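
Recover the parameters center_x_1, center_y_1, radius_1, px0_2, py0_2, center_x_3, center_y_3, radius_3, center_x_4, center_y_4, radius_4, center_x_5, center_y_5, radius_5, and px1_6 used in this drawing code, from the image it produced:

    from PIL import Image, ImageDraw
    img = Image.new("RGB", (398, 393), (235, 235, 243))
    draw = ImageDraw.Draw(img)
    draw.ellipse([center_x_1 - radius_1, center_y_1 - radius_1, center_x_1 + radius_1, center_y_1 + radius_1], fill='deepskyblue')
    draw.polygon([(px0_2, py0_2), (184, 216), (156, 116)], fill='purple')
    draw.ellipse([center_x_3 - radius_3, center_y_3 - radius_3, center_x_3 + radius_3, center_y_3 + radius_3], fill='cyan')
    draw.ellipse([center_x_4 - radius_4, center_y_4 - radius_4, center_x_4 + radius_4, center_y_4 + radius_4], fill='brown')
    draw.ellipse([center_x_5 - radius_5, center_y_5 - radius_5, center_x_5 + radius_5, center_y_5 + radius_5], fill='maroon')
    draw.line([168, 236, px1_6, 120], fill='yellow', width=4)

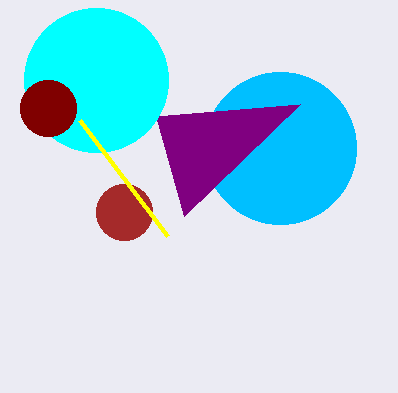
center_x_1 = 280
center_y_1 = 148
radius_1 = 76
px0_2 = 300
py0_2 = 104
center_x_3 = 96
center_y_3 = 80
radius_3 = 72
center_x_4 = 124
center_y_4 = 212
radius_4 = 28
center_x_5 = 48
center_y_5 = 108
radius_5 = 28
px1_6 = 80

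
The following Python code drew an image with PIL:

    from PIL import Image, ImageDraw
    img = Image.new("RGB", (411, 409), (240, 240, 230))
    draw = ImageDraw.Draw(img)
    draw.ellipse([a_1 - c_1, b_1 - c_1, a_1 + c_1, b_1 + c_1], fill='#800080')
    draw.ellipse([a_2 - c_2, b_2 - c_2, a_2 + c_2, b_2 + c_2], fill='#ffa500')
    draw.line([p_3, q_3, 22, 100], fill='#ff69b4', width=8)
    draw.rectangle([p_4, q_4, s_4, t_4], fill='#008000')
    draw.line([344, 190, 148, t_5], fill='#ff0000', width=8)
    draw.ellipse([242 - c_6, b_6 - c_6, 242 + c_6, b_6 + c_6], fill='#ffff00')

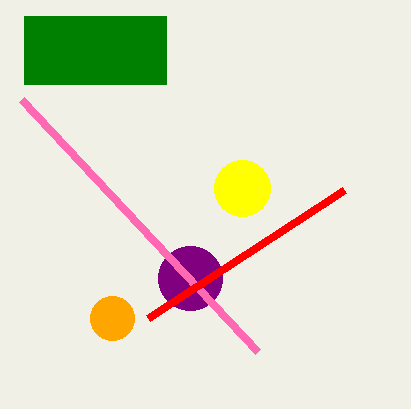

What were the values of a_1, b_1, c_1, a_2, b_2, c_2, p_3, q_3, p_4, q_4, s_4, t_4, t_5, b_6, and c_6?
a_1 = 190, b_1 = 278, c_1 = 32, a_2 = 112, b_2 = 318, c_2 = 22, p_3 = 258, q_3 = 352, p_4 = 24, q_4 = 16, s_4 = 166, t_4 = 84, t_5 = 318, b_6 = 188, c_6 = 28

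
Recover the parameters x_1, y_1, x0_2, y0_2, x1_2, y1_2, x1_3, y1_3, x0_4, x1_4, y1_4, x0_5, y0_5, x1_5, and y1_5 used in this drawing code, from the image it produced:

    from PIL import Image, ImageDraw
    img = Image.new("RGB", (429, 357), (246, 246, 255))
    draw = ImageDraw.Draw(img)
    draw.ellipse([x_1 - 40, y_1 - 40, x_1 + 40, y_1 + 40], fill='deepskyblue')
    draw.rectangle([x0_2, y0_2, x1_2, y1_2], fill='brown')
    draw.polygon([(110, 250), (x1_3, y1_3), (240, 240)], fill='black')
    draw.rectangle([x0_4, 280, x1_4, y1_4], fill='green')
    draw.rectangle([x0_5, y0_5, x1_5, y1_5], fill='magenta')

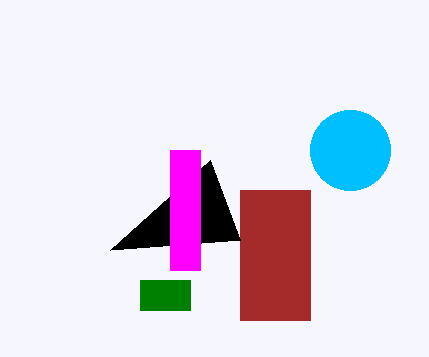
x_1 = 350
y_1 = 150
x0_2 = 240
y0_2 = 190
x1_2 = 310
y1_2 = 320
x1_3 = 210
y1_3 = 160
x0_4 = 140
x1_4 = 190
y1_4 = 310
x0_5 = 170
y0_5 = 150
x1_5 = 200
y1_5 = 270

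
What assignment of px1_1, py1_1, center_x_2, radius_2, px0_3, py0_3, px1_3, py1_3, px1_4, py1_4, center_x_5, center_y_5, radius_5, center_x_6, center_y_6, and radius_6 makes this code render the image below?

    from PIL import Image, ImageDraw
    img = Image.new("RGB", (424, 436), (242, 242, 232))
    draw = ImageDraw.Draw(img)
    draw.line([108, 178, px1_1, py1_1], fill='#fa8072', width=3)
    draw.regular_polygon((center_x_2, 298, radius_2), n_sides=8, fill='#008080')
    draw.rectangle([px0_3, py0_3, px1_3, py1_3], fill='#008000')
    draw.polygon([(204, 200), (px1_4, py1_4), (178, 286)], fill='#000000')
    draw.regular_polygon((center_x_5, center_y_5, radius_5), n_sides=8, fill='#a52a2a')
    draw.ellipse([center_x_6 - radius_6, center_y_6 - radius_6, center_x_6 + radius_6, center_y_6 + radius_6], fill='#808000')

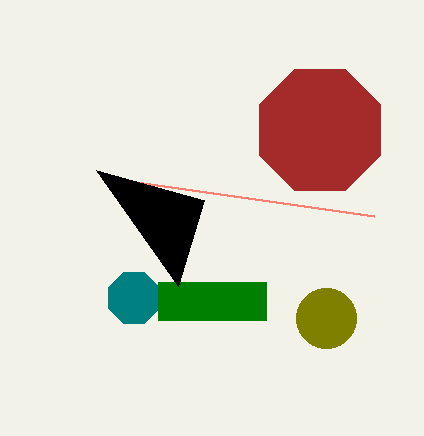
px1_1 = 374, py1_1 = 216, center_x_2 = 134, radius_2 = 28, px0_3 = 158, py0_3 = 282, px1_3 = 266, py1_3 = 320, px1_4 = 96, py1_4 = 170, center_x_5 = 320, center_y_5 = 130, radius_5 = 66, center_x_6 = 326, center_y_6 = 318, radius_6 = 30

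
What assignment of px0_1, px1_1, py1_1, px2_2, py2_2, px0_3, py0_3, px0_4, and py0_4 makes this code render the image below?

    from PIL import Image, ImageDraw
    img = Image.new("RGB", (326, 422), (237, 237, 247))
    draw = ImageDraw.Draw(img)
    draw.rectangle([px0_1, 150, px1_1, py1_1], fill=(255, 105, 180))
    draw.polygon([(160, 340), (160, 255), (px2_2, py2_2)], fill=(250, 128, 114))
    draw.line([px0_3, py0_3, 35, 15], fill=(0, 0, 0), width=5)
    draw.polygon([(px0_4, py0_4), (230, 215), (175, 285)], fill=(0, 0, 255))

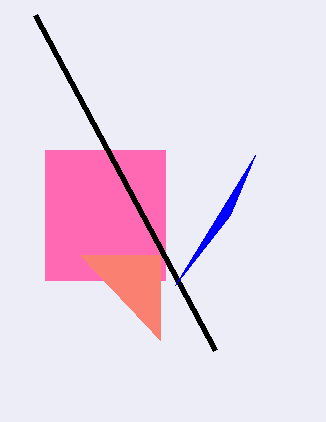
px0_1 = 45, px1_1 = 165, py1_1 = 280, px2_2 = 80, py2_2 = 255, px0_3 = 215, py0_3 = 350, px0_4 = 255, py0_4 = 155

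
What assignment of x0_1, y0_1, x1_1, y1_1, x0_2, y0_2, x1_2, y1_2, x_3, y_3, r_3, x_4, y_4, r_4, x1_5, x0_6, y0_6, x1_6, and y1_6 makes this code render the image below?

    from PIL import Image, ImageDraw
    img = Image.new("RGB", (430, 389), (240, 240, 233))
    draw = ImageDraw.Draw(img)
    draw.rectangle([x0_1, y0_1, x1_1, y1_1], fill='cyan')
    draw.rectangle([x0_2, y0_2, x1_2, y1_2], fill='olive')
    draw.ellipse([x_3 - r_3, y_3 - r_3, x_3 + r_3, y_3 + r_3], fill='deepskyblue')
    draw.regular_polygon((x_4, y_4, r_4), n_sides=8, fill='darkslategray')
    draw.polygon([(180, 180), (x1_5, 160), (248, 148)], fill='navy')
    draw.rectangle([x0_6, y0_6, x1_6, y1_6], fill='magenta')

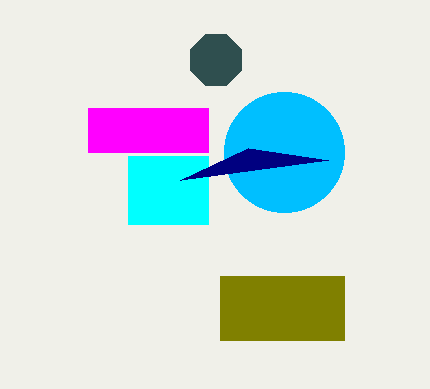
x0_1 = 128
y0_1 = 156
x1_1 = 208
y1_1 = 224
x0_2 = 220
y0_2 = 276
x1_2 = 344
y1_2 = 340
x_3 = 284
y_3 = 152
r_3 = 60
x_4 = 216
y_4 = 60
r_4 = 28
x1_5 = 328
x0_6 = 88
y0_6 = 108
x1_6 = 208
y1_6 = 152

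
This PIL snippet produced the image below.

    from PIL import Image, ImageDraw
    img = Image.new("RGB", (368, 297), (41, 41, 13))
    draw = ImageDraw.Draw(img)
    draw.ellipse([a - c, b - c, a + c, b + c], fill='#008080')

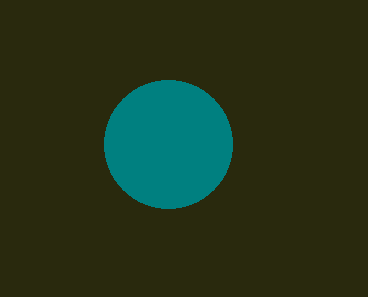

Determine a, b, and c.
a = 168, b = 144, c = 64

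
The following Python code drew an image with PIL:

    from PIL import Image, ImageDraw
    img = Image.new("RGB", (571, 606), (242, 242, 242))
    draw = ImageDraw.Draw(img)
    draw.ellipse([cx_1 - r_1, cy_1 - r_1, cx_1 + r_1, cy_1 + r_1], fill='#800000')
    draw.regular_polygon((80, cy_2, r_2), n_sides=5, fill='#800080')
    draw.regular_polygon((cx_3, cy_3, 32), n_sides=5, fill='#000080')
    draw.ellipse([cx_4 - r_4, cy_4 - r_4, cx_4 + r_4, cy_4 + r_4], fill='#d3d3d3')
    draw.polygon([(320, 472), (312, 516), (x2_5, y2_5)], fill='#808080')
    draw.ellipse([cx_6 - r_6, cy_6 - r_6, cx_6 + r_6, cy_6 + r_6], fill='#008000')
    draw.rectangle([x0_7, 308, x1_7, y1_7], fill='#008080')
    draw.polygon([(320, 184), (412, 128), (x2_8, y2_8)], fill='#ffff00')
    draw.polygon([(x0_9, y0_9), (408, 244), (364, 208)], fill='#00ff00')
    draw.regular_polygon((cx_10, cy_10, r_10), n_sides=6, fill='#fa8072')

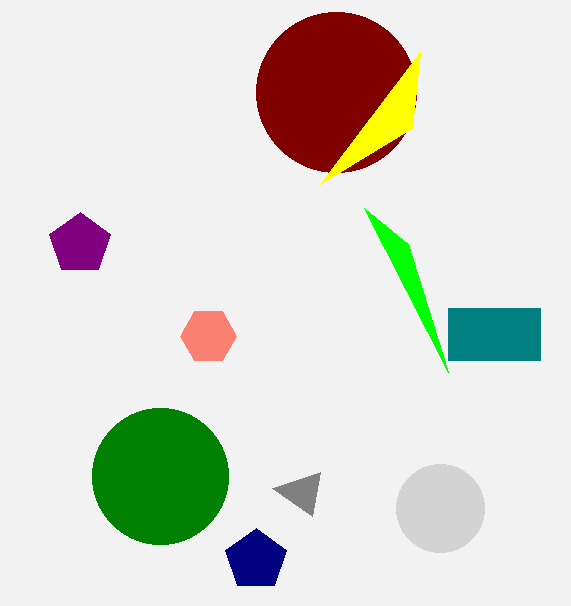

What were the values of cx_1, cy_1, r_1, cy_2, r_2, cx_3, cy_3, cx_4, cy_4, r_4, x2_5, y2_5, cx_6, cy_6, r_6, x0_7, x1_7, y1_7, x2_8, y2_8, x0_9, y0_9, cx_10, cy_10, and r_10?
cx_1 = 336
cy_1 = 92
r_1 = 80
cy_2 = 244
r_2 = 32
cx_3 = 256
cy_3 = 560
cx_4 = 440
cy_4 = 508
r_4 = 44
x2_5 = 272
y2_5 = 488
cx_6 = 160
cy_6 = 476
r_6 = 68
x0_7 = 448
x1_7 = 540
y1_7 = 360
x2_8 = 420
y2_8 = 52
x0_9 = 448
y0_9 = 372
cx_10 = 208
cy_10 = 336
r_10 = 28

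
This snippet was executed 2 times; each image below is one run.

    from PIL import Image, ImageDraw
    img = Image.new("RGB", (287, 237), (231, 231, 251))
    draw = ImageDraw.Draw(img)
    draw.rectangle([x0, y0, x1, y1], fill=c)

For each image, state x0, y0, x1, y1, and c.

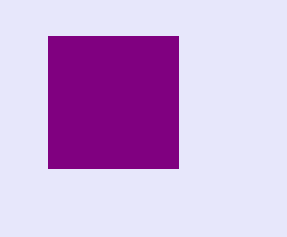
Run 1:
x0 = 48
y0 = 36
x1 = 178
y1 = 168
c = 'purple'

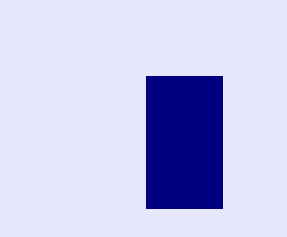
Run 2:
x0 = 146, y0 = 76, x1 = 222, y1 = 208, c = 'navy'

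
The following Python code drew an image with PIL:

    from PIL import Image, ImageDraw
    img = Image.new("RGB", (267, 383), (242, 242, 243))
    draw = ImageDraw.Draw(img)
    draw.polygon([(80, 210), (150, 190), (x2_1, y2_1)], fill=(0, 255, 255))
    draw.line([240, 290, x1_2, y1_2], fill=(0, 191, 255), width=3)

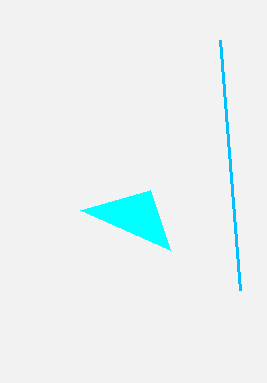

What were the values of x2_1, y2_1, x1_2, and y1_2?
x2_1 = 170; y2_1 = 250; x1_2 = 220; y1_2 = 40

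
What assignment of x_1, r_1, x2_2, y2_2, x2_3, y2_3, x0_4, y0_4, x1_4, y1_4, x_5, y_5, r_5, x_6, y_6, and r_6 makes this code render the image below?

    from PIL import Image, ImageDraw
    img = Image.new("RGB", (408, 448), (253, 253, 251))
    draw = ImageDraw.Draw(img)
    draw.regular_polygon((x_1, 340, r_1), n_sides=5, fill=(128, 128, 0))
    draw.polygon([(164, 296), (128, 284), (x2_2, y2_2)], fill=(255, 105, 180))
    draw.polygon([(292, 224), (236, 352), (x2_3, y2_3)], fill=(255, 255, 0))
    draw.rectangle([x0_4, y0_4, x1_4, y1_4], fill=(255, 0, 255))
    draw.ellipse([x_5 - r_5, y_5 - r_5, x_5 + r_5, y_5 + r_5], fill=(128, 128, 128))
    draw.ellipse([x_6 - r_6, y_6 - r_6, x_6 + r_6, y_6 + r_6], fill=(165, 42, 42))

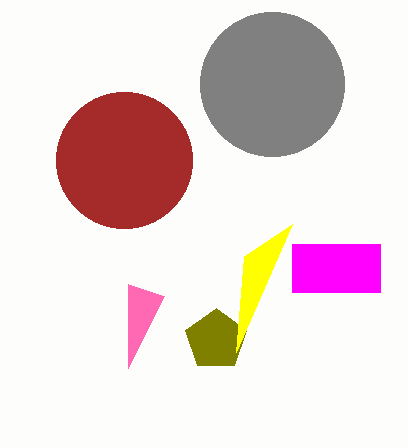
x_1 = 216
r_1 = 32
x2_2 = 128
y2_2 = 368
x2_3 = 244
y2_3 = 256
x0_4 = 292
y0_4 = 244
x1_4 = 380
y1_4 = 292
x_5 = 272
y_5 = 84
r_5 = 72
x_6 = 124
y_6 = 160
r_6 = 68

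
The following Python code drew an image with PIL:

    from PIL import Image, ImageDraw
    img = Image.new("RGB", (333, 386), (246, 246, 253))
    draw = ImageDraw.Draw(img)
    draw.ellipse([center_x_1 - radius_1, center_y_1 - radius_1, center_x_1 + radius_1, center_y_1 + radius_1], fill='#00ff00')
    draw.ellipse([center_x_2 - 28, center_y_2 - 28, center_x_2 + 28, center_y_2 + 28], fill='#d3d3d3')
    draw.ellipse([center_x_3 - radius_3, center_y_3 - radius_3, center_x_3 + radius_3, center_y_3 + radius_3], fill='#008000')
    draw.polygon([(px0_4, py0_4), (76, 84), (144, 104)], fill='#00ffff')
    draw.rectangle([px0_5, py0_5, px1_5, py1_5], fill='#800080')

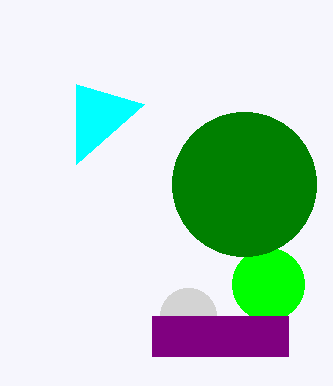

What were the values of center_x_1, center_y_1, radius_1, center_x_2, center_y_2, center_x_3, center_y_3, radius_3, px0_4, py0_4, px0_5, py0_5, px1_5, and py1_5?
center_x_1 = 268, center_y_1 = 284, radius_1 = 36, center_x_2 = 188, center_y_2 = 316, center_x_3 = 244, center_y_3 = 184, radius_3 = 72, px0_4 = 76, py0_4 = 164, px0_5 = 152, py0_5 = 316, px1_5 = 288, py1_5 = 356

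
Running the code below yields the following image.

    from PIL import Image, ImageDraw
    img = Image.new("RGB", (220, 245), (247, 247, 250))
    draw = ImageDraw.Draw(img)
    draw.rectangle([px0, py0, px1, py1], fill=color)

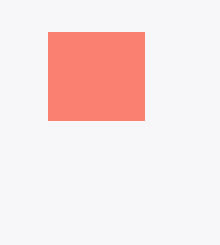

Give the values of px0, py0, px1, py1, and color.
px0 = 48, py0 = 32, px1 = 144, py1 = 120, color = 'salmon'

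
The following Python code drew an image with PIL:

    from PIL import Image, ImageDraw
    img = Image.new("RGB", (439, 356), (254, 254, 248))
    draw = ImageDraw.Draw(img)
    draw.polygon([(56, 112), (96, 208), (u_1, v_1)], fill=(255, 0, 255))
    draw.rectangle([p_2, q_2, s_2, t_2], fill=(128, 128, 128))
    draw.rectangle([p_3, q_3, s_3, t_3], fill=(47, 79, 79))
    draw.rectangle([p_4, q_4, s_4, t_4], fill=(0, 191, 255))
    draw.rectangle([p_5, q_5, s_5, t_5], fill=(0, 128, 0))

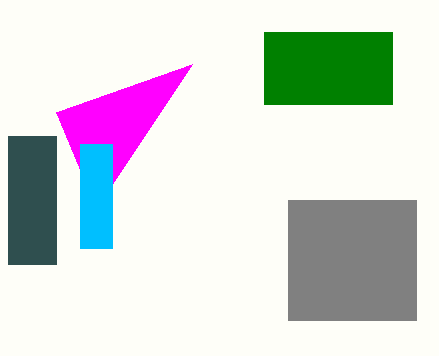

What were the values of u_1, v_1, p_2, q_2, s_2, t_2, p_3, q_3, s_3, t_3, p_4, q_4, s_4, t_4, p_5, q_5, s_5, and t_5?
u_1 = 192; v_1 = 64; p_2 = 288; q_2 = 200; s_2 = 416; t_2 = 320; p_3 = 8; q_3 = 136; s_3 = 56; t_3 = 264; p_4 = 80; q_4 = 144; s_4 = 112; t_4 = 248; p_5 = 264; q_5 = 32; s_5 = 392; t_5 = 104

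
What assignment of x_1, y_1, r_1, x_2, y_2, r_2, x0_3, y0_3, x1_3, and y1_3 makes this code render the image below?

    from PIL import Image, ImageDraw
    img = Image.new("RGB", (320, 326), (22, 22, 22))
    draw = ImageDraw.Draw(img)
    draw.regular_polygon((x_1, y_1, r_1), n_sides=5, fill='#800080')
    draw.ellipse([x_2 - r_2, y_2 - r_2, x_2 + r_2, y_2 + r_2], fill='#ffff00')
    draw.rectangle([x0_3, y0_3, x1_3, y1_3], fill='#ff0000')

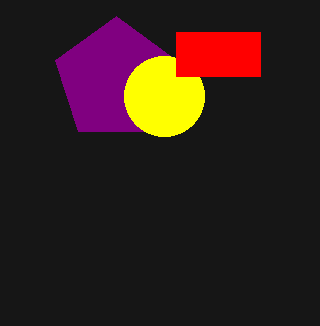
x_1 = 116; y_1 = 80; r_1 = 64; x_2 = 164; y_2 = 96; r_2 = 40; x0_3 = 176; y0_3 = 32; x1_3 = 260; y1_3 = 76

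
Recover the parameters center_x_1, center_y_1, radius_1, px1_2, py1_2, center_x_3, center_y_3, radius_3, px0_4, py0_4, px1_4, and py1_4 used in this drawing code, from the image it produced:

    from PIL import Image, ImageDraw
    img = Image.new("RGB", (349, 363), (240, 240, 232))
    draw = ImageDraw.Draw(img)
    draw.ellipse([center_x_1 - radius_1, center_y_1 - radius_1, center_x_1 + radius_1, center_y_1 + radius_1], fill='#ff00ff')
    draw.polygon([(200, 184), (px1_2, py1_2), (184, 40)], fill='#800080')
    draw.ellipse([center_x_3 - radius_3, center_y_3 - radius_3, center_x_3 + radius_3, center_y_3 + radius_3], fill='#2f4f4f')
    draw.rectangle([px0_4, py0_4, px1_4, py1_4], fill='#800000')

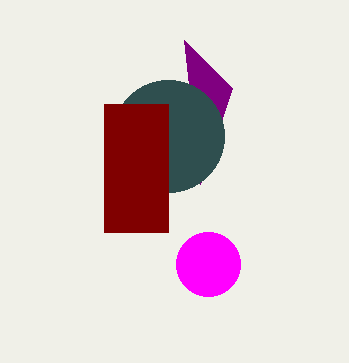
center_x_1 = 208; center_y_1 = 264; radius_1 = 32; px1_2 = 232; py1_2 = 88; center_x_3 = 168; center_y_3 = 136; radius_3 = 56; px0_4 = 104; py0_4 = 104; px1_4 = 168; py1_4 = 232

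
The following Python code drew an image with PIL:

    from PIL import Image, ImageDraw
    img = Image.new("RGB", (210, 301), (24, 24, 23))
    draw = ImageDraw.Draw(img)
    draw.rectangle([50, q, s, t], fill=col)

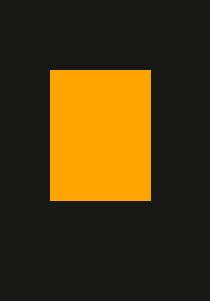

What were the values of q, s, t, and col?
q = 70; s = 150; t = 200; col = 'orange'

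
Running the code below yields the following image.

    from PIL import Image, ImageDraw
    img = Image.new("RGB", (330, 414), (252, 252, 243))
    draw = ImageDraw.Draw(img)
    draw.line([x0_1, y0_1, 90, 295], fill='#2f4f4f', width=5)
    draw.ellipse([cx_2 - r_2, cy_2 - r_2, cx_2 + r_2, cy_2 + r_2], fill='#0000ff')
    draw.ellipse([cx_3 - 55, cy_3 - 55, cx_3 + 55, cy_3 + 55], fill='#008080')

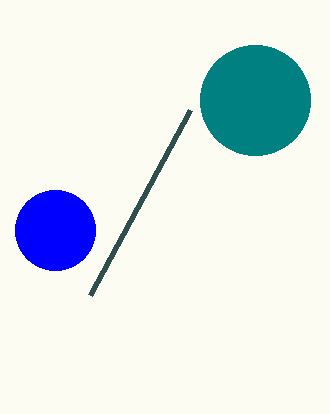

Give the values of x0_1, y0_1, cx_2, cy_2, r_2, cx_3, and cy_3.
x0_1 = 190, y0_1 = 110, cx_2 = 55, cy_2 = 230, r_2 = 40, cx_3 = 255, cy_3 = 100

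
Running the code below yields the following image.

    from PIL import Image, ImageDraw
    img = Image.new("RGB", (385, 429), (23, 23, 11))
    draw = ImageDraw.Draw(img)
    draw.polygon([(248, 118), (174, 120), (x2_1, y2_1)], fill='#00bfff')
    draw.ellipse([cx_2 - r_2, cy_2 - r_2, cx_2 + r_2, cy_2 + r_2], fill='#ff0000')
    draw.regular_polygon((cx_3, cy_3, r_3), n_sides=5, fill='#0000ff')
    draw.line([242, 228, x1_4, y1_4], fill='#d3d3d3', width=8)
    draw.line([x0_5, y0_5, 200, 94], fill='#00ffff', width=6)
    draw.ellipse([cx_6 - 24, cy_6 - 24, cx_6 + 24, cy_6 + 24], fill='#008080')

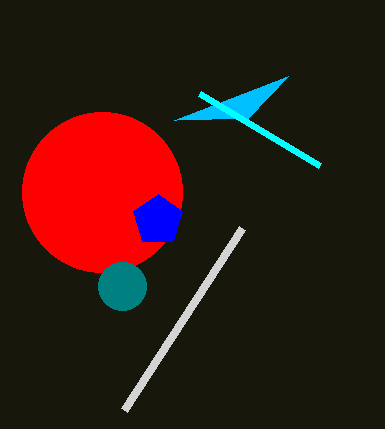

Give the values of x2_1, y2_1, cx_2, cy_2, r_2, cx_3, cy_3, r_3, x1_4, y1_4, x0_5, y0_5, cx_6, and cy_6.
x2_1 = 288
y2_1 = 76
cx_2 = 102
cy_2 = 192
r_2 = 80
cx_3 = 158
cy_3 = 220
r_3 = 26
x1_4 = 124
y1_4 = 410
x0_5 = 320
y0_5 = 166
cx_6 = 122
cy_6 = 286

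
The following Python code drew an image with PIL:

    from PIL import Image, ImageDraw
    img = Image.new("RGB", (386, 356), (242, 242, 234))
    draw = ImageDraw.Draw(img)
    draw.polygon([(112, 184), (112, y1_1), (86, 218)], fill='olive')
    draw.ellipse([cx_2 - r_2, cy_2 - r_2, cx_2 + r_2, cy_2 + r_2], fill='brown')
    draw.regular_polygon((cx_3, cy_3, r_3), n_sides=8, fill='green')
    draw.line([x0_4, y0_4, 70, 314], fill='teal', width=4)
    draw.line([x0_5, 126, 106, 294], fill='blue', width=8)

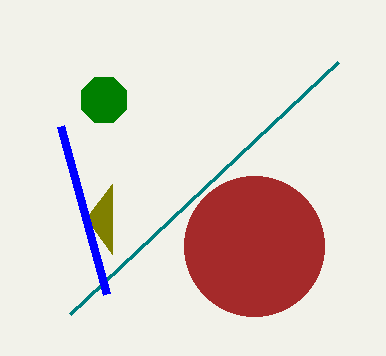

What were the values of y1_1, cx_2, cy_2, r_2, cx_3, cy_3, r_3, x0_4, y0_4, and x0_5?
y1_1 = 254
cx_2 = 254
cy_2 = 246
r_2 = 70
cx_3 = 104
cy_3 = 100
r_3 = 24
x0_4 = 338
y0_4 = 62
x0_5 = 60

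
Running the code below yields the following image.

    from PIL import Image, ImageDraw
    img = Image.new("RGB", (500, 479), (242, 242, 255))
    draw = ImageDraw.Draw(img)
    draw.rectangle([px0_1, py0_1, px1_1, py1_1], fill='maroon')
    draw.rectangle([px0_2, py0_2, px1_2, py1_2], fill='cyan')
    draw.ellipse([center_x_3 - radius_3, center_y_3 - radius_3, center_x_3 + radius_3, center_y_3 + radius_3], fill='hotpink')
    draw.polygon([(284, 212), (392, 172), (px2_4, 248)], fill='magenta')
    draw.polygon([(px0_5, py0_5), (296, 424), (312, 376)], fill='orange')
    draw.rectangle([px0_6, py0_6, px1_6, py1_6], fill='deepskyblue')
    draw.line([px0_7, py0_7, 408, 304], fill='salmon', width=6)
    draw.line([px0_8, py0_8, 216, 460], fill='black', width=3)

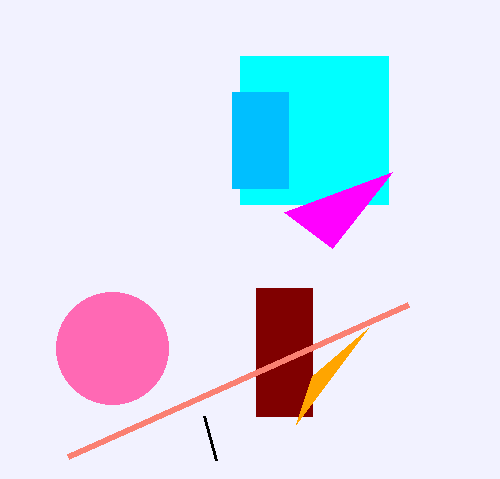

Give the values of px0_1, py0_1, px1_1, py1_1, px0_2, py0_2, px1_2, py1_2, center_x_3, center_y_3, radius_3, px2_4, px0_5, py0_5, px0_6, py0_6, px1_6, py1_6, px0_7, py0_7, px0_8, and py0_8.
px0_1 = 256, py0_1 = 288, px1_1 = 312, py1_1 = 416, px0_2 = 240, py0_2 = 56, px1_2 = 388, py1_2 = 204, center_x_3 = 112, center_y_3 = 348, radius_3 = 56, px2_4 = 332, px0_5 = 368, py0_5 = 328, px0_6 = 232, py0_6 = 92, px1_6 = 288, py1_6 = 188, px0_7 = 68, py0_7 = 456, px0_8 = 204, py0_8 = 416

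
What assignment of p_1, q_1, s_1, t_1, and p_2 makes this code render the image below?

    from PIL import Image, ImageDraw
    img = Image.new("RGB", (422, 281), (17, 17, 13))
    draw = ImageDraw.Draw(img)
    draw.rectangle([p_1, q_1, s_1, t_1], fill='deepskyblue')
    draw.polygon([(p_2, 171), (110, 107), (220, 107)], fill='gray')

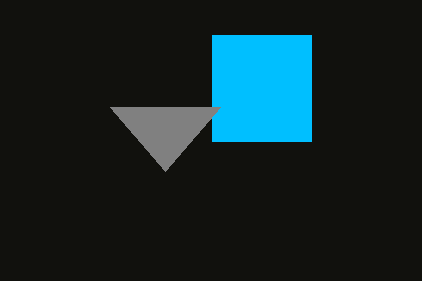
p_1 = 212, q_1 = 35, s_1 = 311, t_1 = 141, p_2 = 165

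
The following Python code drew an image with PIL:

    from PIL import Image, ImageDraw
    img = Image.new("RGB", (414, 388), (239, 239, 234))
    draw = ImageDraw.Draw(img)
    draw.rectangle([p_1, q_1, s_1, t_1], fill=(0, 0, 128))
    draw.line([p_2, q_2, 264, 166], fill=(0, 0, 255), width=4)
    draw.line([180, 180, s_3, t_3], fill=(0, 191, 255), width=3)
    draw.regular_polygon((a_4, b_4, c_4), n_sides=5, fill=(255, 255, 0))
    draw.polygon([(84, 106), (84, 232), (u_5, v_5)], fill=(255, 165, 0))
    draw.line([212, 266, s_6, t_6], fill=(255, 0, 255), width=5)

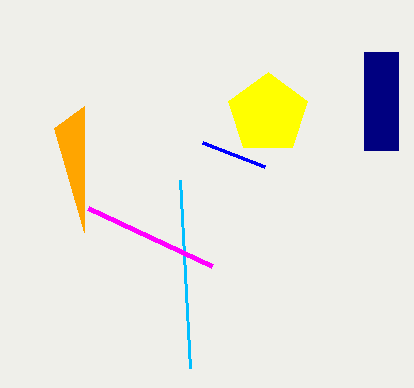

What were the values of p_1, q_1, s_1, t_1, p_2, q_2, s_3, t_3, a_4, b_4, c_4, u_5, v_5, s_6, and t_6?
p_1 = 364; q_1 = 52; s_1 = 398; t_1 = 150; p_2 = 202; q_2 = 142; s_3 = 190; t_3 = 368; a_4 = 268; b_4 = 114; c_4 = 42; u_5 = 54; v_5 = 128; s_6 = 88; t_6 = 208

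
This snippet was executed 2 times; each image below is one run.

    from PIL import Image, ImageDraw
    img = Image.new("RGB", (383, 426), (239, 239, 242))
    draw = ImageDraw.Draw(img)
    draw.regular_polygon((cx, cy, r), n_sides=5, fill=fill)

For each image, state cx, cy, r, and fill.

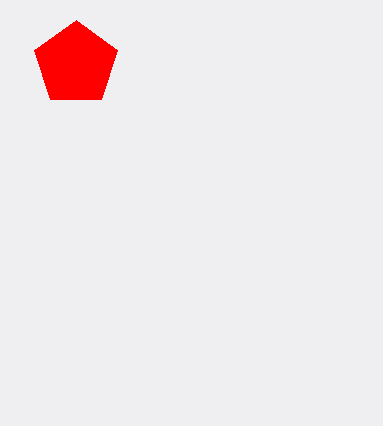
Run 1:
cx = 76; cy = 64; r = 44; fill = 'red'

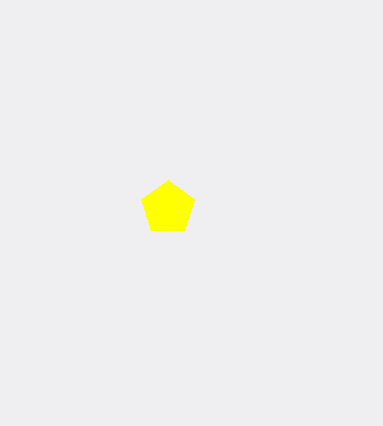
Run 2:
cx = 168, cy = 208, r = 28, fill = 'yellow'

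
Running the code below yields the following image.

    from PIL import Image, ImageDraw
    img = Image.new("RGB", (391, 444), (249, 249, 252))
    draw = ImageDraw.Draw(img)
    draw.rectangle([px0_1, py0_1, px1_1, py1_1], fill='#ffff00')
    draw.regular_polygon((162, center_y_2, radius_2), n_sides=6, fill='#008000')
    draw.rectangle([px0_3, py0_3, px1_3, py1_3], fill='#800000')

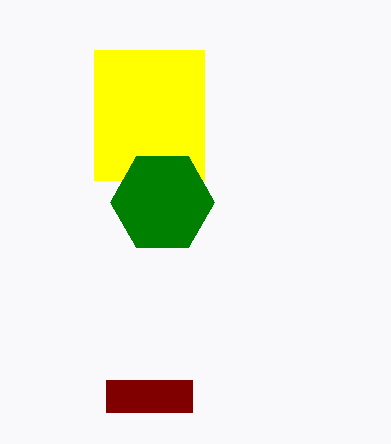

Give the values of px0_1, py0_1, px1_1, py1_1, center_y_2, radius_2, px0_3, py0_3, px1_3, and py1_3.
px0_1 = 94; py0_1 = 50; px1_1 = 204; py1_1 = 180; center_y_2 = 202; radius_2 = 52; px0_3 = 106; py0_3 = 380; px1_3 = 192; py1_3 = 412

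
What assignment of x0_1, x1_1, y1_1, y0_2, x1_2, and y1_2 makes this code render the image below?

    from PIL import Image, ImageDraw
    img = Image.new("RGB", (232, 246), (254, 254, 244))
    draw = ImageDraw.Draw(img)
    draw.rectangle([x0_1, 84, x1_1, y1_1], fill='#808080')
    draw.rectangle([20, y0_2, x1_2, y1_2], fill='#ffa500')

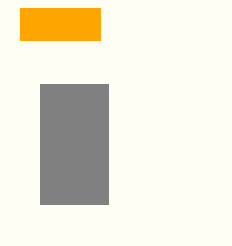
x0_1 = 40, x1_1 = 108, y1_1 = 204, y0_2 = 8, x1_2 = 100, y1_2 = 40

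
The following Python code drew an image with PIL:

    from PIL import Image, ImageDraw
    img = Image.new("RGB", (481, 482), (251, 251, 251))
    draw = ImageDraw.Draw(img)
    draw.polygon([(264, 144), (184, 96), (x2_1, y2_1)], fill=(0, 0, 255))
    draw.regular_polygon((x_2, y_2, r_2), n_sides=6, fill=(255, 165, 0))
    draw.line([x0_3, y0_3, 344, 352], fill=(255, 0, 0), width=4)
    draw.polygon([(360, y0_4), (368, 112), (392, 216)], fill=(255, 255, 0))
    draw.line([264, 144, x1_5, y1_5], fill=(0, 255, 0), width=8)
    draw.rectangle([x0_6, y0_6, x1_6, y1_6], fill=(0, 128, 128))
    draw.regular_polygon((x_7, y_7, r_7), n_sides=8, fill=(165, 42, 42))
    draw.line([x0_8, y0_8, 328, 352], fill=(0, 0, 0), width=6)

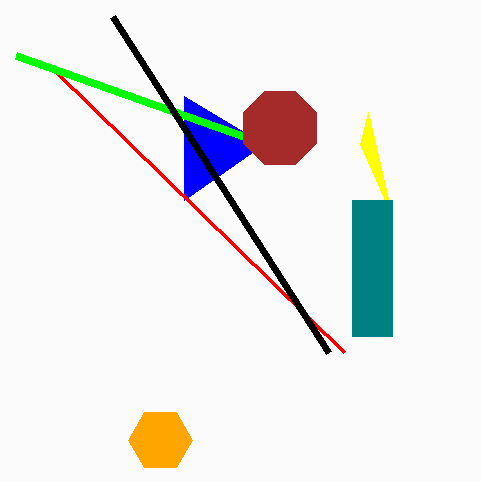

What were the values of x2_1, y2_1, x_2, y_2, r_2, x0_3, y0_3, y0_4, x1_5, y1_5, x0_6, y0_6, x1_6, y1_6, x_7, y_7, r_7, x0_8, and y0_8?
x2_1 = 184, y2_1 = 200, x_2 = 160, y_2 = 440, r_2 = 32, x0_3 = 56, y0_3 = 72, y0_4 = 144, x1_5 = 16, y1_5 = 56, x0_6 = 352, y0_6 = 200, x1_6 = 392, y1_6 = 336, x_7 = 280, y_7 = 128, r_7 = 40, x0_8 = 112, y0_8 = 16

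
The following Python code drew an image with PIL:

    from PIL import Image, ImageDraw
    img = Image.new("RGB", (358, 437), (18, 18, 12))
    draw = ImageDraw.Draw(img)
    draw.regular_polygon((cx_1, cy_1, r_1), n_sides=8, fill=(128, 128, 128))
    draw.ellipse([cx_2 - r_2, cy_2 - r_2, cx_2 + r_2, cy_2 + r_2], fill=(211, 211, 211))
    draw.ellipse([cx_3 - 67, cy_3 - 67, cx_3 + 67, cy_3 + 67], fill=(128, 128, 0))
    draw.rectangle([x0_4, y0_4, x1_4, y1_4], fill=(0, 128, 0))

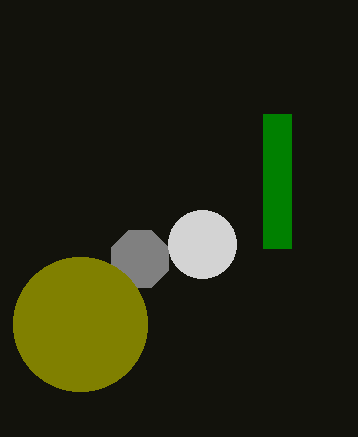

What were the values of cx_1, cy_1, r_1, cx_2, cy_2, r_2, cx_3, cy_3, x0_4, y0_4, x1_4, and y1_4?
cx_1 = 140
cy_1 = 259
r_1 = 31
cx_2 = 202
cy_2 = 244
r_2 = 34
cx_3 = 80
cy_3 = 324
x0_4 = 263
y0_4 = 114
x1_4 = 291
y1_4 = 248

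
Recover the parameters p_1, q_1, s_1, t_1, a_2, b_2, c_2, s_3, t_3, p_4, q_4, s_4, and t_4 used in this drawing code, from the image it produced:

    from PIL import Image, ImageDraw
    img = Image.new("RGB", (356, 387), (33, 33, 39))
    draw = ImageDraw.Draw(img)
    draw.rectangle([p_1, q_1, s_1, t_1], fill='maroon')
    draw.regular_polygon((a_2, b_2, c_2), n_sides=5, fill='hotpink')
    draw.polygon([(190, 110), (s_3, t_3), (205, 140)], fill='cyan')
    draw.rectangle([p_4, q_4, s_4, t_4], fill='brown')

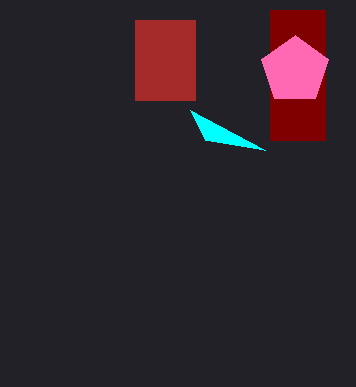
p_1 = 270
q_1 = 10
s_1 = 325
t_1 = 140
a_2 = 295
b_2 = 70
c_2 = 35
s_3 = 265
t_3 = 150
p_4 = 135
q_4 = 20
s_4 = 195
t_4 = 100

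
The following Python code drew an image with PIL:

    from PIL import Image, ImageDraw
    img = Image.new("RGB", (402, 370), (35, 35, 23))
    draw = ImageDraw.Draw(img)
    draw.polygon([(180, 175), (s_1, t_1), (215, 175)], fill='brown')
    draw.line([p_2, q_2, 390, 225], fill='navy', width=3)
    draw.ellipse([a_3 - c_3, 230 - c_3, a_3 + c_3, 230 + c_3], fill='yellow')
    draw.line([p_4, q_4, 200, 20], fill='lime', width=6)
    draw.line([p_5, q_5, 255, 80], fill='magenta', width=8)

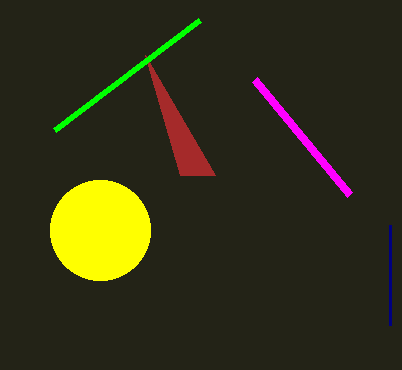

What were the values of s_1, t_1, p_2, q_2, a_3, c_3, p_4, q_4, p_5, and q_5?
s_1 = 145
t_1 = 55
p_2 = 390
q_2 = 325
a_3 = 100
c_3 = 50
p_4 = 55
q_4 = 130
p_5 = 350
q_5 = 195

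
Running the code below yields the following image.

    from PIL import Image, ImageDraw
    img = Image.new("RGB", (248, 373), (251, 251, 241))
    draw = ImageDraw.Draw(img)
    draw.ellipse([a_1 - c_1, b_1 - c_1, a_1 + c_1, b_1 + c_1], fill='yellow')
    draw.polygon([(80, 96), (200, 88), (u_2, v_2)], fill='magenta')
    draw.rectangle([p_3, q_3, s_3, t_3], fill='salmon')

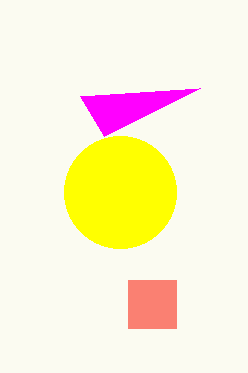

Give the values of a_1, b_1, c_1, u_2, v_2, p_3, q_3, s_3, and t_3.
a_1 = 120, b_1 = 192, c_1 = 56, u_2 = 104, v_2 = 136, p_3 = 128, q_3 = 280, s_3 = 176, t_3 = 328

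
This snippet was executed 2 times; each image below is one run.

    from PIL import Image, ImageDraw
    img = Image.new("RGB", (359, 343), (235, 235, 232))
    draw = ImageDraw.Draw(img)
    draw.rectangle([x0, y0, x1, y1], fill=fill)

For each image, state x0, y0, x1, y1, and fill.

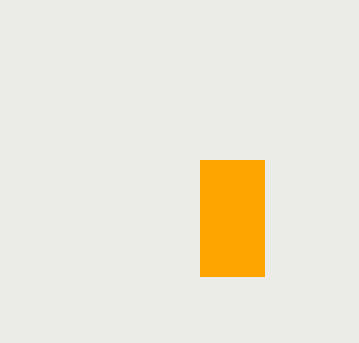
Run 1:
x0 = 200; y0 = 160; x1 = 264; y1 = 276; fill = 'orange'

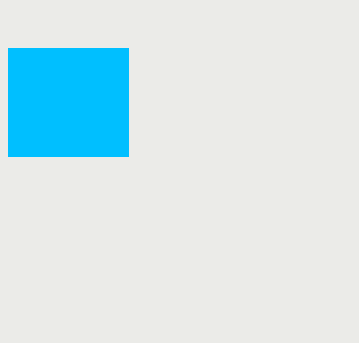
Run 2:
x0 = 8
y0 = 48
x1 = 128
y1 = 156
fill = 'deepskyblue'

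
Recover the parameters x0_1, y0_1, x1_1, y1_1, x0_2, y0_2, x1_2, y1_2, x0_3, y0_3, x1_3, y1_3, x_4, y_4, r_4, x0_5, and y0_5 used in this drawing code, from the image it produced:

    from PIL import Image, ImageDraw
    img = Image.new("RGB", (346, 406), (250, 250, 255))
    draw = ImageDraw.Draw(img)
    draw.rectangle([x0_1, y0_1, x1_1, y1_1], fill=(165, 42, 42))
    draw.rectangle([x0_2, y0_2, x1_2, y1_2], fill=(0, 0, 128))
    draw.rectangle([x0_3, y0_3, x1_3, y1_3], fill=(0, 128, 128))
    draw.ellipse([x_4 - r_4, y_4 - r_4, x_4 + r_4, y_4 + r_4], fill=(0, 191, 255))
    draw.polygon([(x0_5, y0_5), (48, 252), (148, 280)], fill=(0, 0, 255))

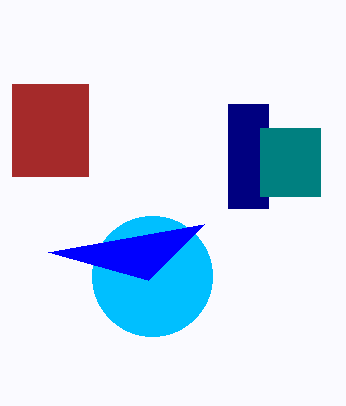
x0_1 = 12; y0_1 = 84; x1_1 = 88; y1_1 = 176; x0_2 = 228; y0_2 = 104; x1_2 = 268; y1_2 = 208; x0_3 = 260; y0_3 = 128; x1_3 = 320; y1_3 = 196; x_4 = 152; y_4 = 276; r_4 = 60; x0_5 = 204; y0_5 = 224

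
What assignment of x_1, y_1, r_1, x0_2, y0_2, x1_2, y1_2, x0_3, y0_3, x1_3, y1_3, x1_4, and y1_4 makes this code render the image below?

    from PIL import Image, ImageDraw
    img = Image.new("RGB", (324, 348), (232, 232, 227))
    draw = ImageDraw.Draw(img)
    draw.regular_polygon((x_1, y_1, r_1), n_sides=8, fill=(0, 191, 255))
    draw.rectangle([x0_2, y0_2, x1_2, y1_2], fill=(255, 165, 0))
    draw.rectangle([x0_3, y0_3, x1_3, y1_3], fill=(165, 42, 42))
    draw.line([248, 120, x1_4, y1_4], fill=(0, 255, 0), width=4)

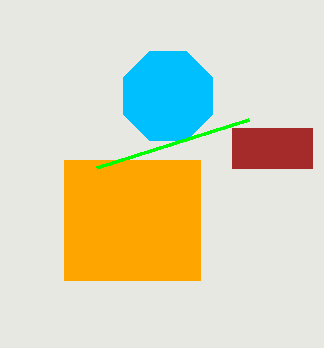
x_1 = 168, y_1 = 96, r_1 = 48, x0_2 = 64, y0_2 = 160, x1_2 = 200, y1_2 = 280, x0_3 = 232, y0_3 = 128, x1_3 = 312, y1_3 = 168, x1_4 = 96, y1_4 = 168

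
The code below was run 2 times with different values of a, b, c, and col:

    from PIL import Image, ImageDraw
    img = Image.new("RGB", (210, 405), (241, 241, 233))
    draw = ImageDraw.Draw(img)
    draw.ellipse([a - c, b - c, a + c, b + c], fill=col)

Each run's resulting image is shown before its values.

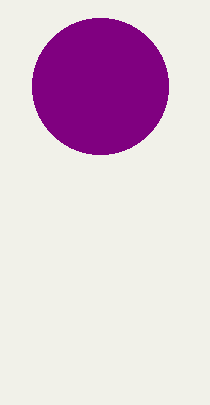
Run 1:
a = 100; b = 86; c = 68; col = 'purple'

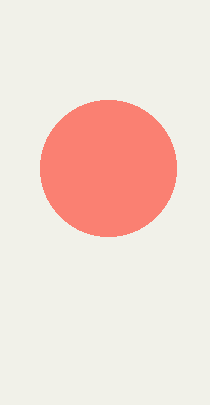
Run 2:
a = 108, b = 168, c = 68, col = 'salmon'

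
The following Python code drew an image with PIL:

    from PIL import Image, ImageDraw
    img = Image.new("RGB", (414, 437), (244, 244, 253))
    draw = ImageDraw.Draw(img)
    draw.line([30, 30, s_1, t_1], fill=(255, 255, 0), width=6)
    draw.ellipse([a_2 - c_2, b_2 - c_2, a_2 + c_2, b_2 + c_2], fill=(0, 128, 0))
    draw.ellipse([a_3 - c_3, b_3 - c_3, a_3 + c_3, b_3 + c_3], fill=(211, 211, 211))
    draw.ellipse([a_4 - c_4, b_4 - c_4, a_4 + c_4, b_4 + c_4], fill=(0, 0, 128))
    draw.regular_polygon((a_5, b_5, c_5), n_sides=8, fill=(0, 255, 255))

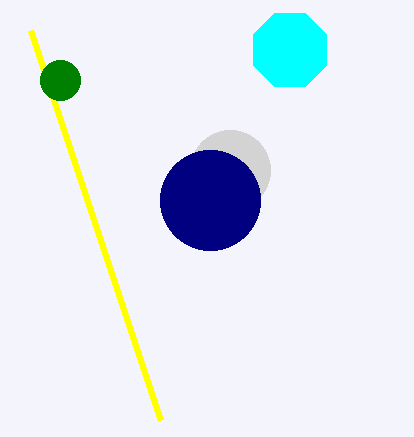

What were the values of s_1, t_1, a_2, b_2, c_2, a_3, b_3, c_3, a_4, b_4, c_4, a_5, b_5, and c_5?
s_1 = 160
t_1 = 420
a_2 = 60
b_2 = 80
c_2 = 20
a_3 = 230
b_3 = 170
c_3 = 40
a_4 = 210
b_4 = 200
c_4 = 50
a_5 = 290
b_5 = 50
c_5 = 40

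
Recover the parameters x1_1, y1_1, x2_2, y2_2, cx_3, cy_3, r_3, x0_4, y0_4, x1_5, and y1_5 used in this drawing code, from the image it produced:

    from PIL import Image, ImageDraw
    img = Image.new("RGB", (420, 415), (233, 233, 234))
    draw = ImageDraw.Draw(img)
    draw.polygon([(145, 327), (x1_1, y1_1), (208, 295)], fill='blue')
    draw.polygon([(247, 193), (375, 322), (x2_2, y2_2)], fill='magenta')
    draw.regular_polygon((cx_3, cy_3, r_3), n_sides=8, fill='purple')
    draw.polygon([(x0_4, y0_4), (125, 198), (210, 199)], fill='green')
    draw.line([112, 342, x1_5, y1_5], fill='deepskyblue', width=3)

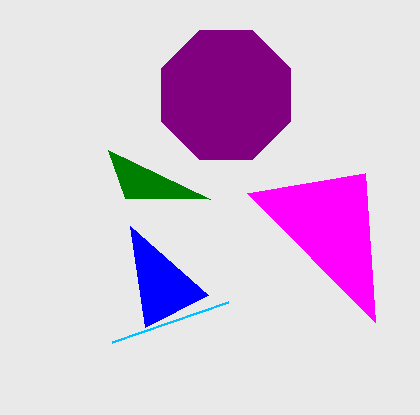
x1_1 = 130, y1_1 = 226, x2_2 = 365, y2_2 = 173, cx_3 = 226, cy_3 = 95, r_3 = 70, x0_4 = 108, y0_4 = 150, x1_5 = 228, y1_5 = 302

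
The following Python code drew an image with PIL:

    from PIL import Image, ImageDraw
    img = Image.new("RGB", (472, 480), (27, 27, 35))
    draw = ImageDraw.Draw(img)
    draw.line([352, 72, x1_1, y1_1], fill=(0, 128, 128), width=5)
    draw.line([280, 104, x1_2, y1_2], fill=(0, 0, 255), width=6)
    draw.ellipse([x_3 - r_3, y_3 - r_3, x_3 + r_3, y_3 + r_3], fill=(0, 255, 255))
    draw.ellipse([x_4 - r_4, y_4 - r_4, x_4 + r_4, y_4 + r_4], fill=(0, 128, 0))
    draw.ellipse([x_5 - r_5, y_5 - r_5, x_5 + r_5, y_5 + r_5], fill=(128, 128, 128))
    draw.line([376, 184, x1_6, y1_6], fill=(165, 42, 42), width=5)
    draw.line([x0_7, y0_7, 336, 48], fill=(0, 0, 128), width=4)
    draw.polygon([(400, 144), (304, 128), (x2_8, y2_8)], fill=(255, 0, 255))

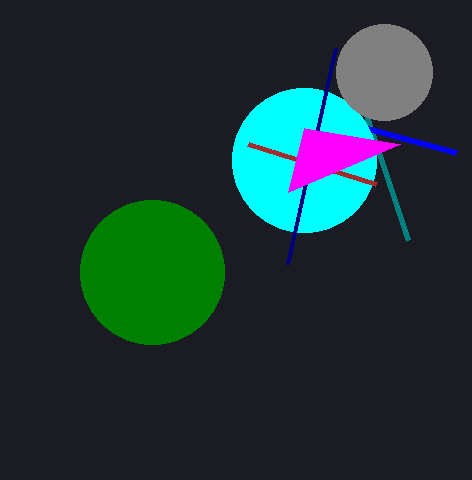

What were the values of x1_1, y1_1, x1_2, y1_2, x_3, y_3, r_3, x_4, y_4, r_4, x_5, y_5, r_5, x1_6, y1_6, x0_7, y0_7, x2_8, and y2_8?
x1_1 = 408; y1_1 = 240; x1_2 = 456; y1_2 = 152; x_3 = 304; y_3 = 160; r_3 = 72; x_4 = 152; y_4 = 272; r_4 = 72; x_5 = 384; y_5 = 72; r_5 = 48; x1_6 = 248; y1_6 = 144; x0_7 = 288; y0_7 = 264; x2_8 = 288; y2_8 = 192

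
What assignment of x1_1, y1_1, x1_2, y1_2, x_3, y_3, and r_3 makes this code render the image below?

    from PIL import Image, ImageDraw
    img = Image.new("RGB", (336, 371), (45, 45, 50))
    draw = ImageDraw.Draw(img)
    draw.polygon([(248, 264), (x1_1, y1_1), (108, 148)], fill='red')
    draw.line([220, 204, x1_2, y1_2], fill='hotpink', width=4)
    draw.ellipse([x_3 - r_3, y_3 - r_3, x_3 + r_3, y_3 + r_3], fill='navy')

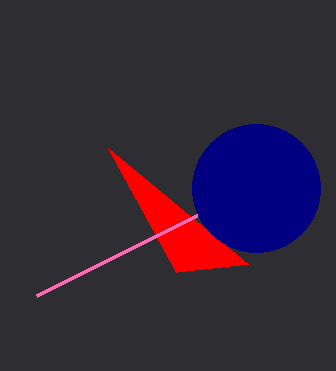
x1_1 = 176; y1_1 = 272; x1_2 = 36; y1_2 = 296; x_3 = 256; y_3 = 188; r_3 = 64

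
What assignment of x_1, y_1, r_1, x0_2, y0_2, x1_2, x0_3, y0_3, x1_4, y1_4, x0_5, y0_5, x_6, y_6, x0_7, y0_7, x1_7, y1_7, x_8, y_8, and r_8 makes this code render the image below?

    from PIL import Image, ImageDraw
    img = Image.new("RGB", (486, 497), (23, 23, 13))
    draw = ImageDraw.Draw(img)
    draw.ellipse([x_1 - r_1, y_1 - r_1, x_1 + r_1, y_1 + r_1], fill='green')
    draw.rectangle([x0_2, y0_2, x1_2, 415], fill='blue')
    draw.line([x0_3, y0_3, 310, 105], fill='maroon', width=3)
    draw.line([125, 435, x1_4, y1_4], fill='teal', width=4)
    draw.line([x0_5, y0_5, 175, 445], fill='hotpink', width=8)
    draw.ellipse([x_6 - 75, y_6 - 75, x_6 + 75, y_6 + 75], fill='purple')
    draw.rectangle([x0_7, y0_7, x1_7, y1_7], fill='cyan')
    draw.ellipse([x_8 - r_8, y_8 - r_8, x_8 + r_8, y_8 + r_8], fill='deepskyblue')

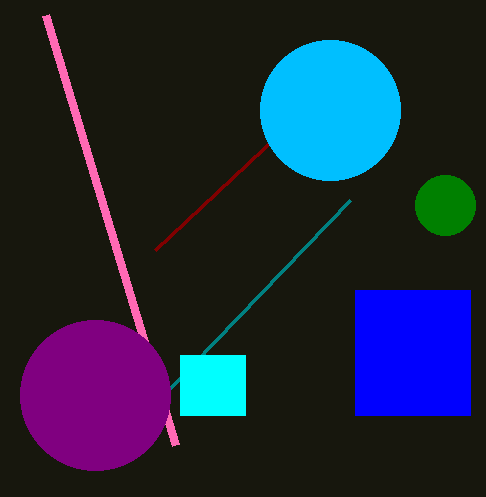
x_1 = 445, y_1 = 205, r_1 = 30, x0_2 = 355, y0_2 = 290, x1_2 = 470, x0_3 = 155, y0_3 = 250, x1_4 = 350, y1_4 = 200, x0_5 = 45, y0_5 = 15, x_6 = 95, y_6 = 395, x0_7 = 180, y0_7 = 355, x1_7 = 245, y1_7 = 415, x_8 = 330, y_8 = 110, r_8 = 70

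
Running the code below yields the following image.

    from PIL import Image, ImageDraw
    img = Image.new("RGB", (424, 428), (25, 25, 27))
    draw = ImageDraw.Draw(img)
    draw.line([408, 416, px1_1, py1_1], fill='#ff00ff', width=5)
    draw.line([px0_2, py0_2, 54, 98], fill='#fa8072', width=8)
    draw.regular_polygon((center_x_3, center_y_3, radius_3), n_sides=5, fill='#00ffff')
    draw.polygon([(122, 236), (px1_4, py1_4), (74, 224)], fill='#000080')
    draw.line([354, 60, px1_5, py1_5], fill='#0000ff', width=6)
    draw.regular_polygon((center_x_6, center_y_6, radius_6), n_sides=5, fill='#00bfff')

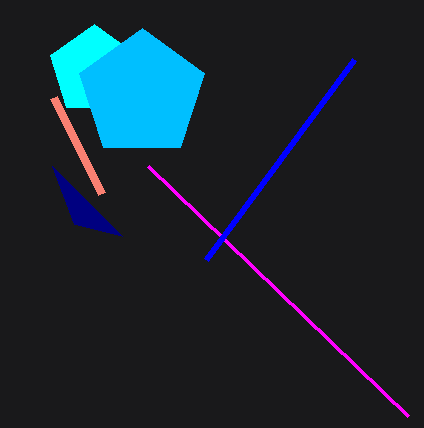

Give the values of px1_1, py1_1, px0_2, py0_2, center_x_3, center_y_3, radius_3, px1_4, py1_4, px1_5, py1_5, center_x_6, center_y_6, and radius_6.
px1_1 = 148; py1_1 = 166; px0_2 = 102; py0_2 = 194; center_x_3 = 94; center_y_3 = 70; radius_3 = 46; px1_4 = 52; py1_4 = 166; px1_5 = 206; py1_5 = 260; center_x_6 = 142; center_y_6 = 94; radius_6 = 66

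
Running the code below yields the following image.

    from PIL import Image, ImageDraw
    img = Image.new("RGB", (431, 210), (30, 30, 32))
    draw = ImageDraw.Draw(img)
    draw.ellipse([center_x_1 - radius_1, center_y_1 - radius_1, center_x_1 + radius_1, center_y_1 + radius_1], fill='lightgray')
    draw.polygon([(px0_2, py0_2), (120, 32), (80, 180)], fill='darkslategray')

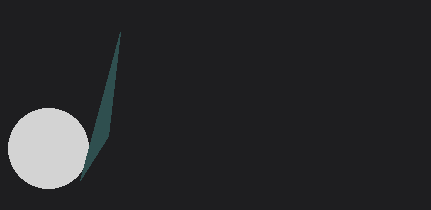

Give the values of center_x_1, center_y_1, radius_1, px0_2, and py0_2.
center_x_1 = 48; center_y_1 = 148; radius_1 = 40; px0_2 = 108; py0_2 = 136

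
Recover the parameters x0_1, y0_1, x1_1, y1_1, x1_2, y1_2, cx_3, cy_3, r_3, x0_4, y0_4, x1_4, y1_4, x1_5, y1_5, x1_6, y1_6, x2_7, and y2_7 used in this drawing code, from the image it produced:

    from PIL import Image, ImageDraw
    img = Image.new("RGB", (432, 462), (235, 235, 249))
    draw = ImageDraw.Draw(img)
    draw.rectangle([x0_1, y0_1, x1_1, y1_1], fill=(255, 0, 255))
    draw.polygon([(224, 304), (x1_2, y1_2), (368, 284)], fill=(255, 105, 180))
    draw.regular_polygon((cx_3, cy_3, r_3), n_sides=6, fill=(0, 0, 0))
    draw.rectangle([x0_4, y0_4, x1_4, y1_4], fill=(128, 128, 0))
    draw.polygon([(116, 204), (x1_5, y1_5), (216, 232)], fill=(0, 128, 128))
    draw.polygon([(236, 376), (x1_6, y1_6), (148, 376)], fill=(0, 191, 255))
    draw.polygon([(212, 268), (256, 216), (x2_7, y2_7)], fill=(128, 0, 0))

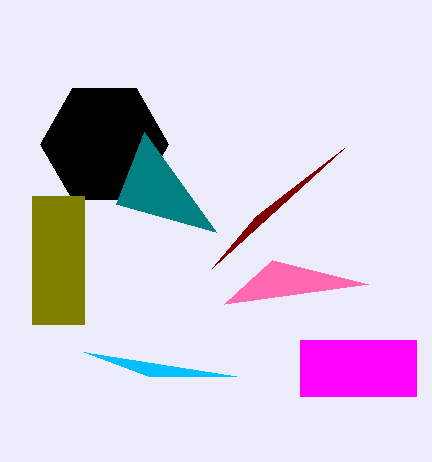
x0_1 = 300, y0_1 = 340, x1_1 = 416, y1_1 = 396, x1_2 = 272, y1_2 = 260, cx_3 = 104, cy_3 = 144, r_3 = 64, x0_4 = 32, y0_4 = 196, x1_4 = 84, y1_4 = 324, x1_5 = 144, y1_5 = 132, x1_6 = 84, y1_6 = 352, x2_7 = 344, y2_7 = 148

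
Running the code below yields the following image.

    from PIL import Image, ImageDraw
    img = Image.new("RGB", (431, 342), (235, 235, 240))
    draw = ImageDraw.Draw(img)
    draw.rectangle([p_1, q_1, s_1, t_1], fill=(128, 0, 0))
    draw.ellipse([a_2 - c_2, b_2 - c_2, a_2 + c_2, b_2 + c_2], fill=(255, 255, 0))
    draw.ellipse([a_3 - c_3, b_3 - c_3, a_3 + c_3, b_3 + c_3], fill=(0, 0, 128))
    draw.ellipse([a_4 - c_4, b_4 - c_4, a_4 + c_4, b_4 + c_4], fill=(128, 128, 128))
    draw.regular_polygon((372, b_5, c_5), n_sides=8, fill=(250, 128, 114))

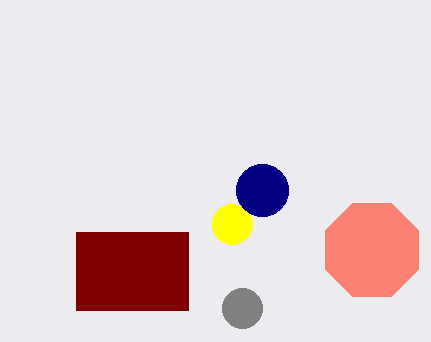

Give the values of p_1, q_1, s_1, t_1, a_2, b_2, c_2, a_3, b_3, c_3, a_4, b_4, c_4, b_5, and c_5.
p_1 = 76
q_1 = 232
s_1 = 188
t_1 = 310
a_2 = 232
b_2 = 224
c_2 = 20
a_3 = 262
b_3 = 190
c_3 = 26
a_4 = 242
b_4 = 308
c_4 = 20
b_5 = 250
c_5 = 50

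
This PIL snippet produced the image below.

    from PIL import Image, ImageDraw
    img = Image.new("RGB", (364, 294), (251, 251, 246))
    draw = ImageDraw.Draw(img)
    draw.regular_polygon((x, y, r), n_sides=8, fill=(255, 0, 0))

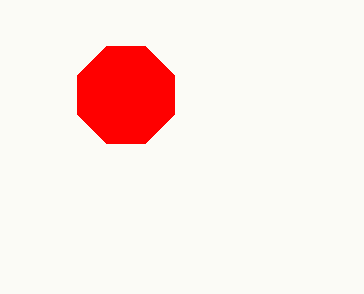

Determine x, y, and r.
x = 126, y = 95, r = 52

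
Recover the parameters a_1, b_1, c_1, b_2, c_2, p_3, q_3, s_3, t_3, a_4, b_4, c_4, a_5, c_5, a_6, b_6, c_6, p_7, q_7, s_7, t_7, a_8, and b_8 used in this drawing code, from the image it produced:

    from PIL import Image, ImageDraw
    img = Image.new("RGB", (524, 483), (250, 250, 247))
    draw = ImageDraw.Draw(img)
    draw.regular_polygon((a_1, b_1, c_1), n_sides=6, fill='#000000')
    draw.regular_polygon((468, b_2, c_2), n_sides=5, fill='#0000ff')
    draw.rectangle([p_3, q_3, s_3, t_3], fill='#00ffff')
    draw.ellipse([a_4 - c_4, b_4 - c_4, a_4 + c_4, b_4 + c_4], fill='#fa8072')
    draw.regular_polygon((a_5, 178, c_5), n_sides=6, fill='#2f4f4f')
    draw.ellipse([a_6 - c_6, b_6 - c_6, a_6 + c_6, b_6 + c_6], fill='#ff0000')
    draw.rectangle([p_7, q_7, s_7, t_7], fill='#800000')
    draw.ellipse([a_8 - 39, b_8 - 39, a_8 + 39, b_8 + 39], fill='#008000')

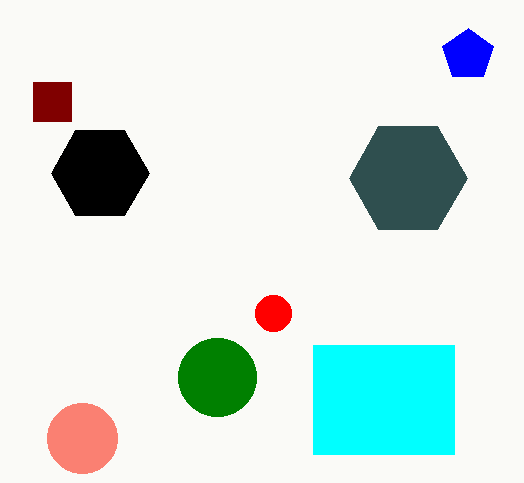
a_1 = 100; b_1 = 173; c_1 = 49; b_2 = 55; c_2 = 27; p_3 = 313; q_3 = 345; s_3 = 454; t_3 = 454; a_4 = 82; b_4 = 438; c_4 = 35; a_5 = 408; c_5 = 59; a_6 = 273; b_6 = 313; c_6 = 18; p_7 = 33; q_7 = 82; s_7 = 71; t_7 = 121; a_8 = 217; b_8 = 377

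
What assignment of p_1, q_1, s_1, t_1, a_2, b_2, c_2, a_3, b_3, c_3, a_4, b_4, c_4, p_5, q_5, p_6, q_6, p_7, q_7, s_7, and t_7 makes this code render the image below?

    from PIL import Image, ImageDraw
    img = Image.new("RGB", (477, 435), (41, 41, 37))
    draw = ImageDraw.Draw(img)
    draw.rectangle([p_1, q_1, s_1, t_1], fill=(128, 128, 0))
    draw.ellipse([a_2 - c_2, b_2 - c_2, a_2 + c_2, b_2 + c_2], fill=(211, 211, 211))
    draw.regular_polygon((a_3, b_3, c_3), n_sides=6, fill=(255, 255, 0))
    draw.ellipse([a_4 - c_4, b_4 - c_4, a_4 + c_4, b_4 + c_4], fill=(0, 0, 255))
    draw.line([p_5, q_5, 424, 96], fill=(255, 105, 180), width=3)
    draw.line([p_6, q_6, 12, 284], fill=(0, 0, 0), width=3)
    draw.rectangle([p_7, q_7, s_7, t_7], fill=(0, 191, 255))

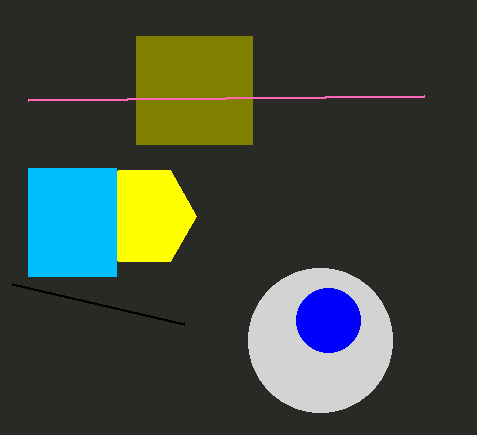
p_1 = 136; q_1 = 36; s_1 = 252; t_1 = 144; a_2 = 320; b_2 = 340; c_2 = 72; a_3 = 144; b_3 = 216; c_3 = 52; a_4 = 328; b_4 = 320; c_4 = 32; p_5 = 28; q_5 = 100; p_6 = 184; q_6 = 324; p_7 = 28; q_7 = 168; s_7 = 116; t_7 = 276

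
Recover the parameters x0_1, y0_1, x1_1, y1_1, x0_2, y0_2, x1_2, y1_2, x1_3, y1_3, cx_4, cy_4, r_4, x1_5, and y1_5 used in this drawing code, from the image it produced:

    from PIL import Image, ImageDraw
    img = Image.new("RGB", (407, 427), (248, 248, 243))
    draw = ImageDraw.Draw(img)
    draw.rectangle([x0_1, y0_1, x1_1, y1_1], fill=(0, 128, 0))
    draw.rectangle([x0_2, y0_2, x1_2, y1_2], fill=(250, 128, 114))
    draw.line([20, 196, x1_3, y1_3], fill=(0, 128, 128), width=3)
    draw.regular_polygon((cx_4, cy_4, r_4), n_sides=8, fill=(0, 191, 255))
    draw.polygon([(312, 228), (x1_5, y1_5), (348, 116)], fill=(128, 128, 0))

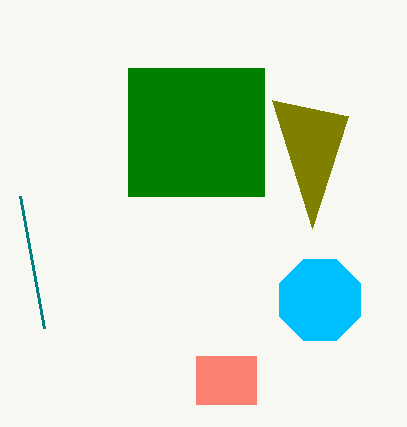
x0_1 = 128
y0_1 = 68
x1_1 = 264
y1_1 = 196
x0_2 = 196
y0_2 = 356
x1_2 = 256
y1_2 = 404
x1_3 = 44
y1_3 = 328
cx_4 = 320
cy_4 = 300
r_4 = 44
x1_5 = 272
y1_5 = 100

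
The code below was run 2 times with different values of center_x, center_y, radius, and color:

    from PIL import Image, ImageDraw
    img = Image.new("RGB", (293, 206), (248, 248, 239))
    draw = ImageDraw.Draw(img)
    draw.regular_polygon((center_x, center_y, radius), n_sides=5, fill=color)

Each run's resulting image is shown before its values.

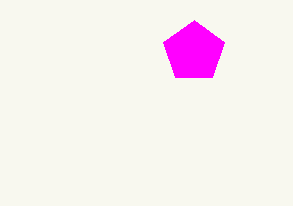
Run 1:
center_x = 194; center_y = 52; radius = 32; color = 'magenta'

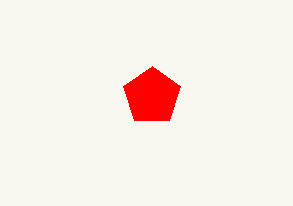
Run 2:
center_x = 152, center_y = 96, radius = 30, color = 'red'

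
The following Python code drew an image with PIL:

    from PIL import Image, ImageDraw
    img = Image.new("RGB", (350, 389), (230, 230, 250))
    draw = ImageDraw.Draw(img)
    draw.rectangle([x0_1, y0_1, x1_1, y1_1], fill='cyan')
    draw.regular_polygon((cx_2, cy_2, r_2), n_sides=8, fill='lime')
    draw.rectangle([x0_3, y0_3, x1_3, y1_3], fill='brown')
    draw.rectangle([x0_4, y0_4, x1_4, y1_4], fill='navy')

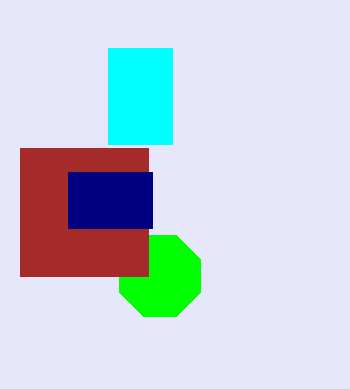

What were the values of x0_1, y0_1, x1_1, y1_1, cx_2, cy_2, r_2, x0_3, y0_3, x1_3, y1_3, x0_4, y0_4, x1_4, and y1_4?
x0_1 = 108, y0_1 = 48, x1_1 = 172, y1_1 = 144, cx_2 = 160, cy_2 = 276, r_2 = 44, x0_3 = 20, y0_3 = 148, x1_3 = 148, y1_3 = 276, x0_4 = 68, y0_4 = 172, x1_4 = 152, y1_4 = 228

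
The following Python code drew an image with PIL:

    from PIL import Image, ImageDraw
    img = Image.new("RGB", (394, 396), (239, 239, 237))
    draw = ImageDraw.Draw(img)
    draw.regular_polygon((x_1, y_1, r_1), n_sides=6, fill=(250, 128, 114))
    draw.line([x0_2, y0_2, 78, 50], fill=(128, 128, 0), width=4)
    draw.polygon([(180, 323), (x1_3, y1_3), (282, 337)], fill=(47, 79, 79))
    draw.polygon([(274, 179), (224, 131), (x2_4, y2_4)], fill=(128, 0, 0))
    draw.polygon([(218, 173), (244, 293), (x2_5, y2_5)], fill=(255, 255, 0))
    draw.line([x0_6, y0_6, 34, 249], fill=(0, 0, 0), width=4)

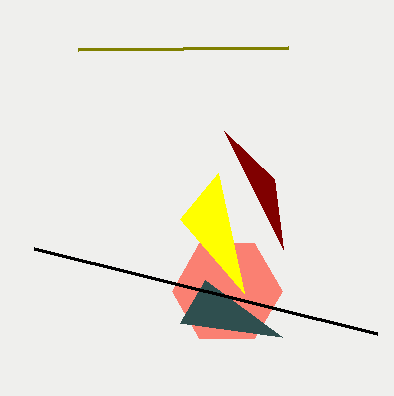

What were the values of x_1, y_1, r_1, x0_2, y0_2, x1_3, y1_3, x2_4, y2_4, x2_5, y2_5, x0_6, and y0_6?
x_1 = 227; y_1 = 291; r_1 = 55; x0_2 = 288; y0_2 = 48; x1_3 = 205; y1_3 = 280; x2_4 = 283; y2_4 = 249; x2_5 = 180; y2_5 = 219; x0_6 = 377; y0_6 = 334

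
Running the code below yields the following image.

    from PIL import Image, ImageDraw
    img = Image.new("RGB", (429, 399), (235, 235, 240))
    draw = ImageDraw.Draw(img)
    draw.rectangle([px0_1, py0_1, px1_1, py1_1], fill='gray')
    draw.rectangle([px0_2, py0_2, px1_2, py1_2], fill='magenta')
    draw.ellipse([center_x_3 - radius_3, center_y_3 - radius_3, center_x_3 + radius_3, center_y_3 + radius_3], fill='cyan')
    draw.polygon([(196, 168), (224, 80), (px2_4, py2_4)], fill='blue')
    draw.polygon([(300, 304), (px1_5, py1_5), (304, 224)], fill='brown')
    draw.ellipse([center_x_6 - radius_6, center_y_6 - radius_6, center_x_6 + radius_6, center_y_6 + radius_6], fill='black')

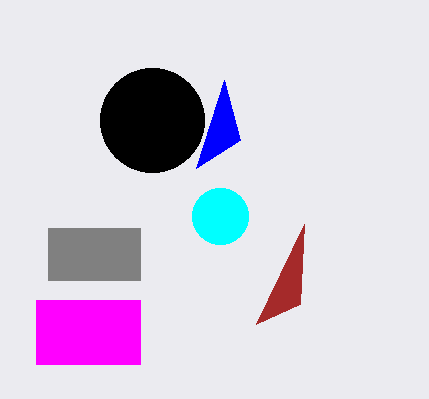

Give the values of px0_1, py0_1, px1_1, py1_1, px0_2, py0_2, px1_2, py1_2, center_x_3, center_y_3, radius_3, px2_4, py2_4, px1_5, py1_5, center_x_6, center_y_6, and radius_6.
px0_1 = 48; py0_1 = 228; px1_1 = 140; py1_1 = 280; px0_2 = 36; py0_2 = 300; px1_2 = 140; py1_2 = 364; center_x_3 = 220; center_y_3 = 216; radius_3 = 28; px2_4 = 240; py2_4 = 140; px1_5 = 256; py1_5 = 324; center_x_6 = 152; center_y_6 = 120; radius_6 = 52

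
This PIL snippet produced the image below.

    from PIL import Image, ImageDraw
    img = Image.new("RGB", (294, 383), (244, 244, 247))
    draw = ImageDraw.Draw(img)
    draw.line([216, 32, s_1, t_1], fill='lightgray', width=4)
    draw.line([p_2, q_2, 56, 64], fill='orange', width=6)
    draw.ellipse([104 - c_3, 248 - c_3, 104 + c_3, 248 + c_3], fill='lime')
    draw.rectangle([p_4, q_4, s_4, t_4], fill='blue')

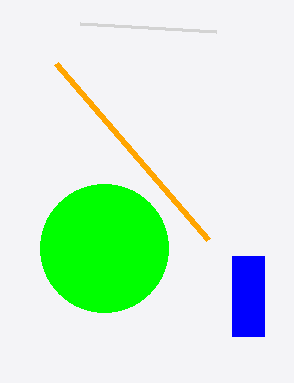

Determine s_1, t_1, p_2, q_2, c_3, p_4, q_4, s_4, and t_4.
s_1 = 80; t_1 = 24; p_2 = 208; q_2 = 240; c_3 = 64; p_4 = 232; q_4 = 256; s_4 = 264; t_4 = 336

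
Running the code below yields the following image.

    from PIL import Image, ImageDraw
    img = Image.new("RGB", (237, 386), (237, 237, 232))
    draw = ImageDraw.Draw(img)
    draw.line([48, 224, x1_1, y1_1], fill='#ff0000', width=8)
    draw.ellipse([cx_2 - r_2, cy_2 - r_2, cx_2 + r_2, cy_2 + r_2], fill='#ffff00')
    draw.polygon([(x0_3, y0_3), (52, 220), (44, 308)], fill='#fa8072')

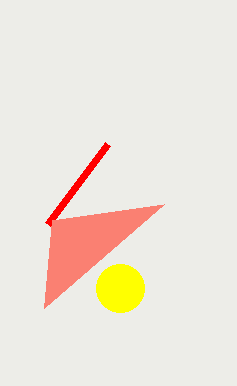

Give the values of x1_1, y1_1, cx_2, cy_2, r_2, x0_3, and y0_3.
x1_1 = 108
y1_1 = 144
cx_2 = 120
cy_2 = 288
r_2 = 24
x0_3 = 164
y0_3 = 204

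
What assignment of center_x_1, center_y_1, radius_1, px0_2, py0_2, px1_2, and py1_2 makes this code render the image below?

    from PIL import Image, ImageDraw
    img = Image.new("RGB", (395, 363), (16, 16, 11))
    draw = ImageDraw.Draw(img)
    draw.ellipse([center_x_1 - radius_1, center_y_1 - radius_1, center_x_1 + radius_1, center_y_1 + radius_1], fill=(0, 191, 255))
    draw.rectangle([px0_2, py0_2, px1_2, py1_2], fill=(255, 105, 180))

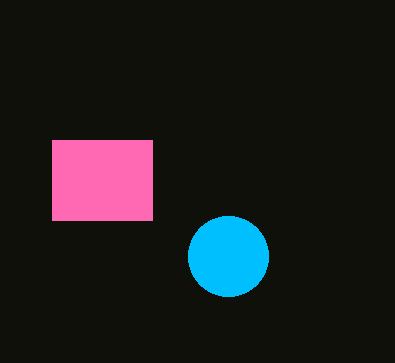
center_x_1 = 228; center_y_1 = 256; radius_1 = 40; px0_2 = 52; py0_2 = 140; px1_2 = 152; py1_2 = 220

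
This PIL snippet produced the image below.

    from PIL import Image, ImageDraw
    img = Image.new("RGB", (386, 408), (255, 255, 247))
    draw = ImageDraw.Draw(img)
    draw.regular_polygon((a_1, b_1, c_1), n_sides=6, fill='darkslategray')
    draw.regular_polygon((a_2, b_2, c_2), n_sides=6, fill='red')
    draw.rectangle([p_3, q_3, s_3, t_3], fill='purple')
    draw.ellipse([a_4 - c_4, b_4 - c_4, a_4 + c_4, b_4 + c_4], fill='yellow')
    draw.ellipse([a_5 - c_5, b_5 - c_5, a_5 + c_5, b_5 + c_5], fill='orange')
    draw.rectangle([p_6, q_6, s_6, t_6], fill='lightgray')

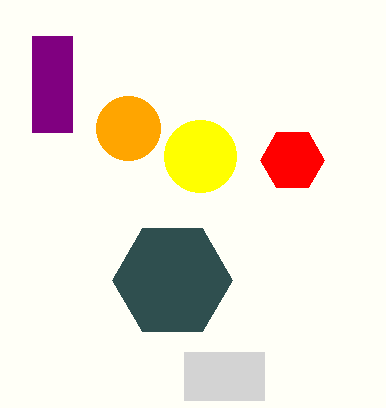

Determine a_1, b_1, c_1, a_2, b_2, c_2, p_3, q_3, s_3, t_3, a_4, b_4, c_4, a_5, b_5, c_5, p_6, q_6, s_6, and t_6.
a_1 = 172, b_1 = 280, c_1 = 60, a_2 = 292, b_2 = 160, c_2 = 32, p_3 = 32, q_3 = 36, s_3 = 72, t_3 = 132, a_4 = 200, b_4 = 156, c_4 = 36, a_5 = 128, b_5 = 128, c_5 = 32, p_6 = 184, q_6 = 352, s_6 = 264, t_6 = 400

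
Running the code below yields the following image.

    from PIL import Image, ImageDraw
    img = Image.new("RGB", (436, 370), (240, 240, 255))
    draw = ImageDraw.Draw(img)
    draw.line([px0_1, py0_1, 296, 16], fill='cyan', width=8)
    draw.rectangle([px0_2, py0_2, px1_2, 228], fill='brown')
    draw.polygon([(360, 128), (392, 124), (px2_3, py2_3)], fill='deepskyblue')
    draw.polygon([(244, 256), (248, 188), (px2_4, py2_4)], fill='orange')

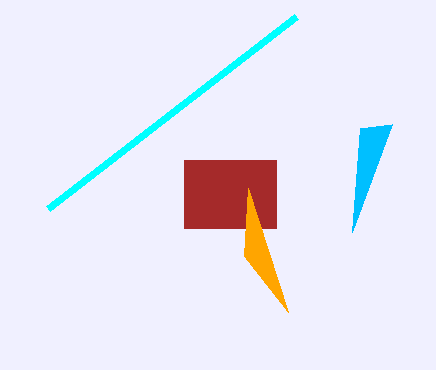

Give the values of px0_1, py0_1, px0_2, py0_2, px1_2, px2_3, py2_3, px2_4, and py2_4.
px0_1 = 48; py0_1 = 208; px0_2 = 184; py0_2 = 160; px1_2 = 276; px2_3 = 352; py2_3 = 232; px2_4 = 288; py2_4 = 312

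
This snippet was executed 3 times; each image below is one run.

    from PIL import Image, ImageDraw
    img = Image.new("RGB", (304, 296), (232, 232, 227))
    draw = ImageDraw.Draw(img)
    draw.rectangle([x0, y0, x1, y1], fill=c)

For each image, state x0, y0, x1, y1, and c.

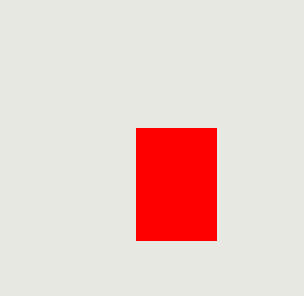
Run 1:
x0 = 136; y0 = 128; x1 = 216; y1 = 240; c = 'red'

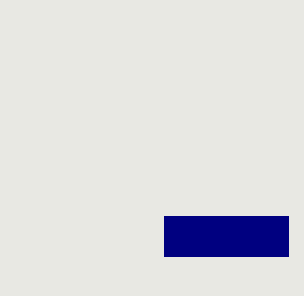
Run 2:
x0 = 164
y0 = 216
x1 = 288
y1 = 256
c = 'navy'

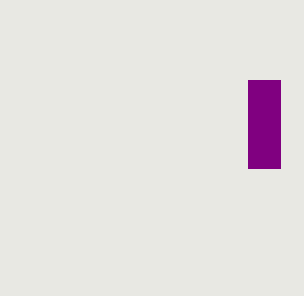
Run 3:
x0 = 248
y0 = 80
x1 = 280
y1 = 168
c = 'purple'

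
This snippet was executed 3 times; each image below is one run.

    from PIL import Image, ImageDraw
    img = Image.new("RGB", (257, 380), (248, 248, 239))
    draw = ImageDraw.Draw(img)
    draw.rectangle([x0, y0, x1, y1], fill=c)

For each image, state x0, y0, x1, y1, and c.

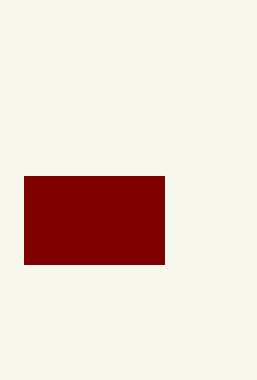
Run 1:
x0 = 24; y0 = 176; x1 = 164; y1 = 264; c = 'maroon'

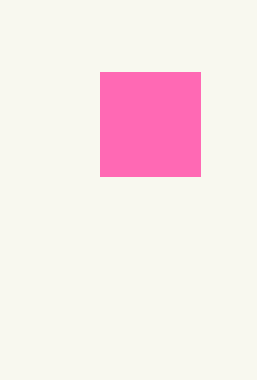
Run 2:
x0 = 100
y0 = 72
x1 = 200
y1 = 176
c = 'hotpink'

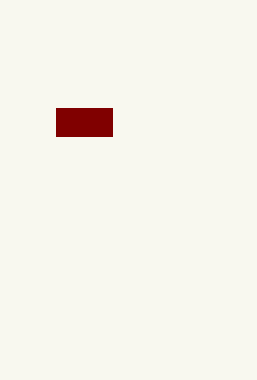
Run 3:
x0 = 56, y0 = 108, x1 = 112, y1 = 136, c = 'maroon'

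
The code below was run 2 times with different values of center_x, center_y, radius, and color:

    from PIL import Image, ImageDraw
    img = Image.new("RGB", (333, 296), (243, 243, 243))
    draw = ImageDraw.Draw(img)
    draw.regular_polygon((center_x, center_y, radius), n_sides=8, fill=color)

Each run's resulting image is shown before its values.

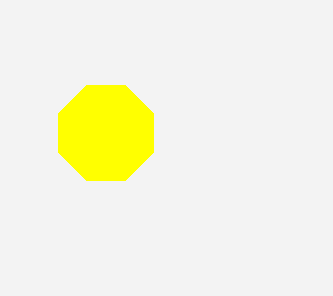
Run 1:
center_x = 106
center_y = 133
radius = 51
color = 'yellow'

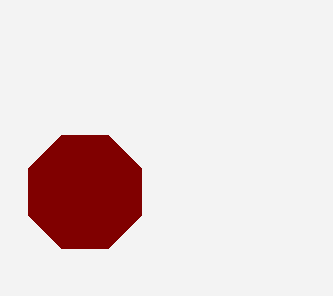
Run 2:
center_x = 85
center_y = 192
radius = 61
color = 'maroon'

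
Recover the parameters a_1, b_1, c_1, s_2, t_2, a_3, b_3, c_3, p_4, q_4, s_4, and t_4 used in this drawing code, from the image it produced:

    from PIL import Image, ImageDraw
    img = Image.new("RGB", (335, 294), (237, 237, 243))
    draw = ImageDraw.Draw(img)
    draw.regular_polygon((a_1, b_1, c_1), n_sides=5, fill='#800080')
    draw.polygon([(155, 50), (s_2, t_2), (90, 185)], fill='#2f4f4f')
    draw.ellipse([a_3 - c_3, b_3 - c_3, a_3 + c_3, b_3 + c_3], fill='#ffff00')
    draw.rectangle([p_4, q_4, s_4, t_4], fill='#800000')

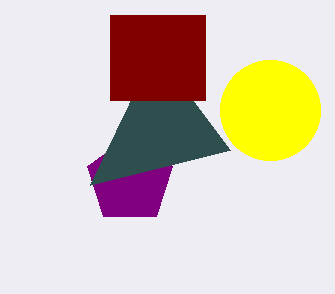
a_1 = 130; b_1 = 180; c_1 = 45; s_2 = 230; t_2 = 150; a_3 = 270; b_3 = 110; c_3 = 50; p_4 = 110; q_4 = 15; s_4 = 205; t_4 = 100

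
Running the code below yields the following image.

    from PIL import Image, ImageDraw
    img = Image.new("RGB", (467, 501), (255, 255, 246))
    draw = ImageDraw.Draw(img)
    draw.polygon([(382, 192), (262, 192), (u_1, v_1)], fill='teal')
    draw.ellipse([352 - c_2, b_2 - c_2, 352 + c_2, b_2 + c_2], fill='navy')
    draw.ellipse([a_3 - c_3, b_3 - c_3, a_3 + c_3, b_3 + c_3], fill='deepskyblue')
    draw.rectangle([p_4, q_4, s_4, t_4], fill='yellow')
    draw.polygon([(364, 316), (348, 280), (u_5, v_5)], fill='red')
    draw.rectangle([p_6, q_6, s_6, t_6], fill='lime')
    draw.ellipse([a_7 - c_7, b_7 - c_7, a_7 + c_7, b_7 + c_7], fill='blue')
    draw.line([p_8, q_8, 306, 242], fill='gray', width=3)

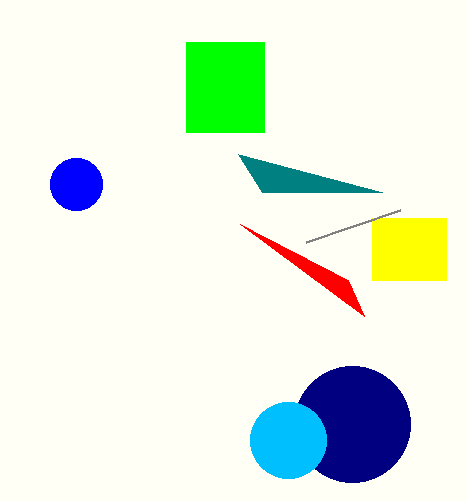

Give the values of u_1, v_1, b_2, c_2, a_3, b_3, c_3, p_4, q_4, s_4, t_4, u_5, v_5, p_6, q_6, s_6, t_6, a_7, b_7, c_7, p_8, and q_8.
u_1 = 238, v_1 = 154, b_2 = 424, c_2 = 58, a_3 = 288, b_3 = 440, c_3 = 38, p_4 = 372, q_4 = 218, s_4 = 446, t_4 = 280, u_5 = 240, v_5 = 224, p_6 = 186, q_6 = 42, s_6 = 264, t_6 = 132, a_7 = 76, b_7 = 184, c_7 = 26, p_8 = 400, q_8 = 210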